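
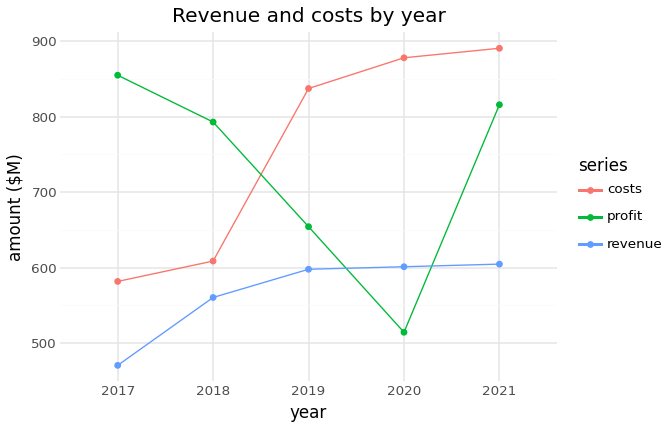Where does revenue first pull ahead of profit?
2019: revenue ≈ 600 vs profit ≈ 650 (not yet); 2020: revenue ≈ 600 vs profit ≈ 500 (first crossover).

2020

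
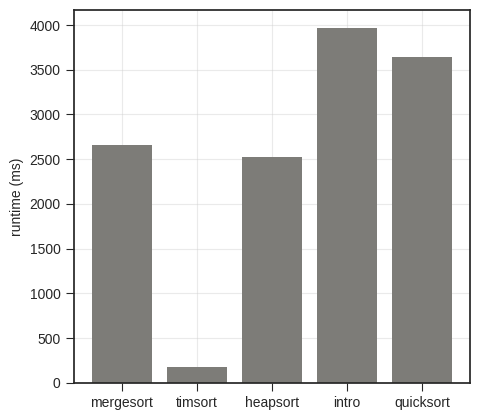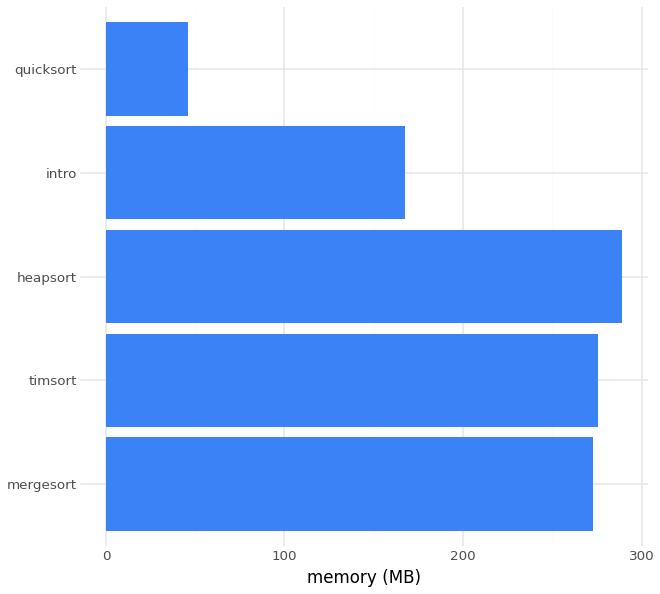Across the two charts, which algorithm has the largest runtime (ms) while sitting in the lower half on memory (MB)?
Chart 2 median memory (MB) ≈ 250; below-median algorithms: intro, quicksort. Among those, intro has the highest runtime (ms) (≈ 4000).

intro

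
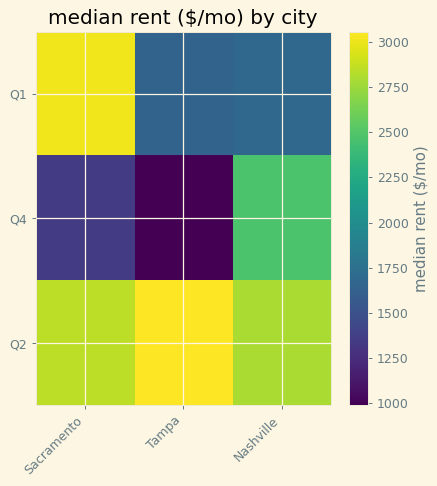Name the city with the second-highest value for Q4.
Top 3 for Q4: Nashville ≈ 2400, Sacramento ≈ 1400, Tampa ≈ 1000.

Sacramento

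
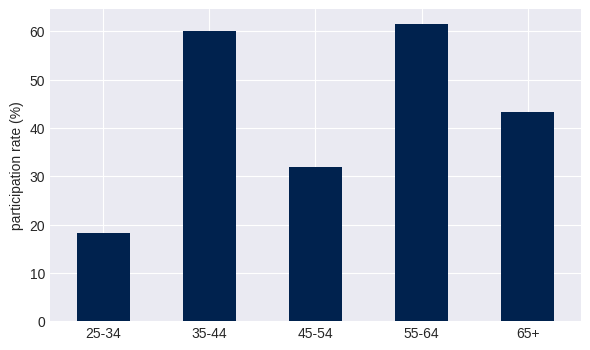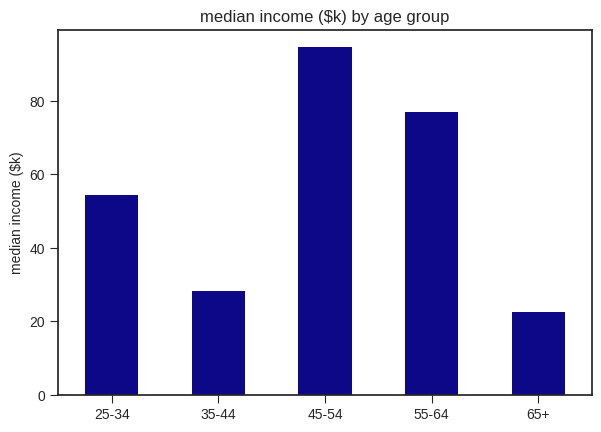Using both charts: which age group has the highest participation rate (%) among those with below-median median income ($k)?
Chart 2 median median income ($k) ≈ 50; below-median age groups: 35-44, 65+. Among those, 35-44 has the highest participation rate (%) (≈ 60).

35-44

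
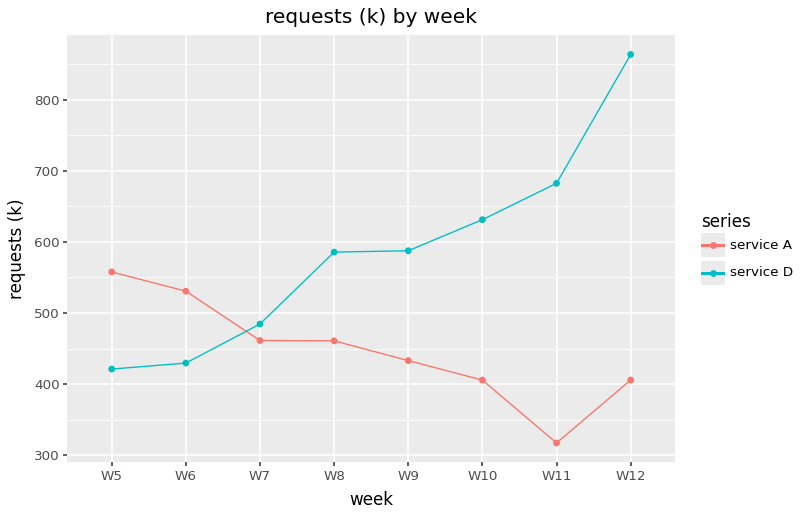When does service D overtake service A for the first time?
W6: service D ≈ 450 vs service A ≈ 550 (not yet); W7: service D ≈ 500 vs service A ≈ 450 (first crossover).

W7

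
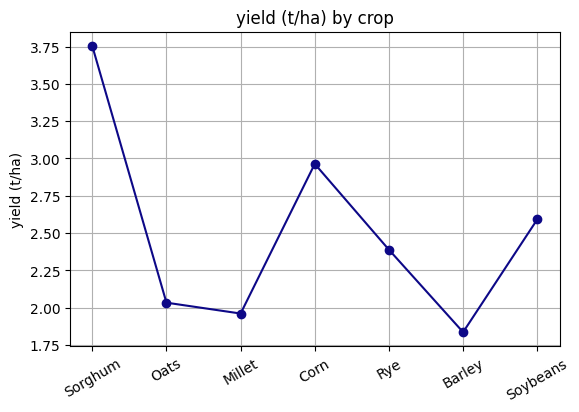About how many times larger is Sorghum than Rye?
≈ 1.58×

Sorghum ≈ 3.8, Rye ≈ 2.4; 3.8/2.4 ≈ 1.58.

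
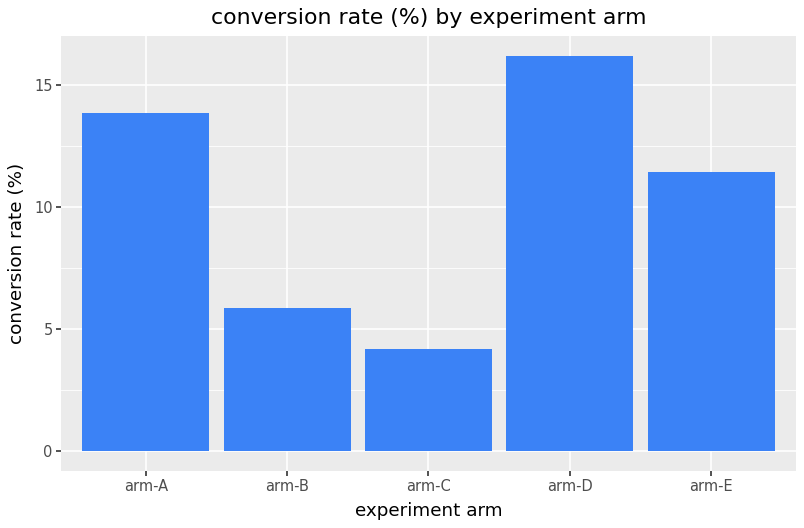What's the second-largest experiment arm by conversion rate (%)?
arm-A

Top 3: arm-D ≈ 16, arm-A ≈ 14, arm-E ≈ 12.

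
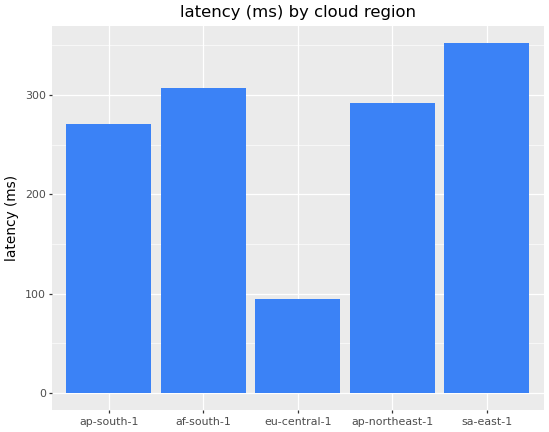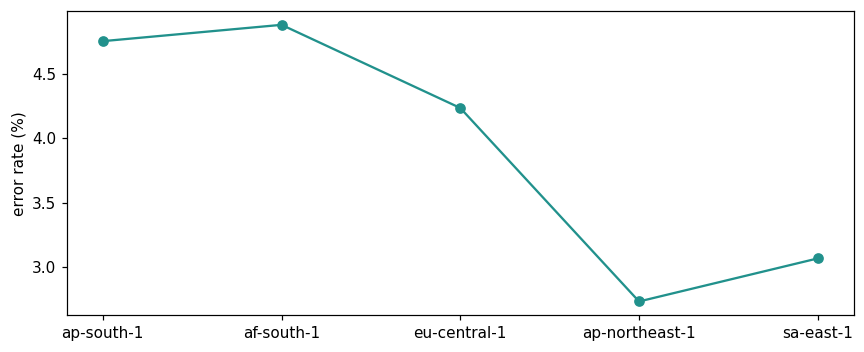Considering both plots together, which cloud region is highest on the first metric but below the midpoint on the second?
Chart 2 median error rate (%) ≈ 4; below-median cloud regions: ap-northeast-1, sa-east-1. Among those, sa-east-1 has the highest latency (ms) (≈ 350).

sa-east-1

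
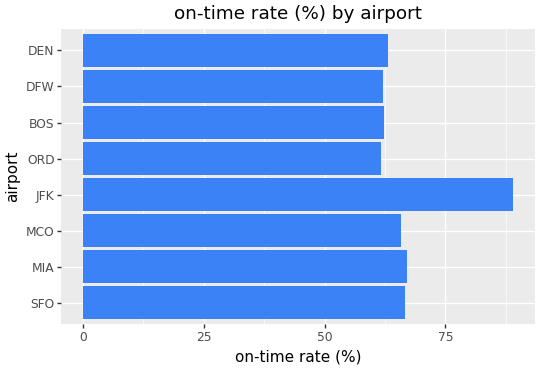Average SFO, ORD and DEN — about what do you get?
≈ 63

(70 + 60 + 60) / 3 ≈ 63.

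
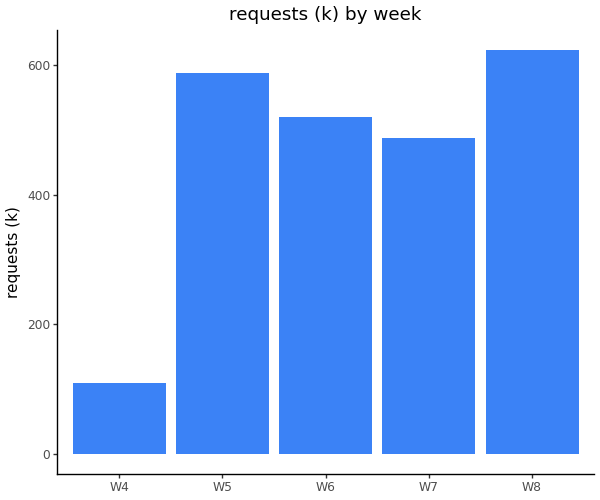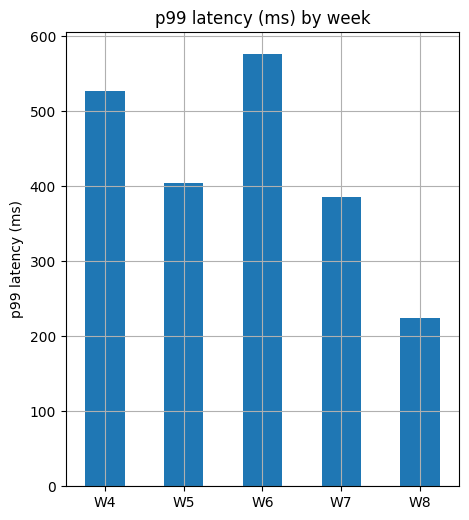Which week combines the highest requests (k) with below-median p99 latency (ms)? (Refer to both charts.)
W8

Chart 2 median p99 latency (ms) ≈ 400; below-median weeks: W7, W8. Among those, W8 has the highest requests (k) (≈ 600).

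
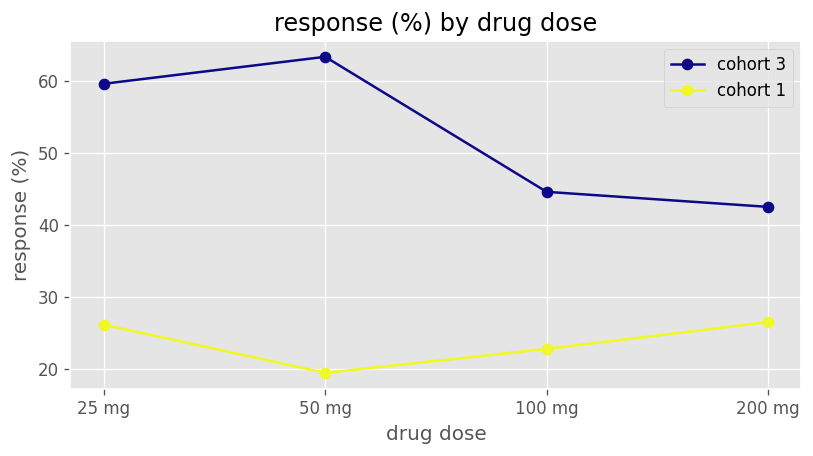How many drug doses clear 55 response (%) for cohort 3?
Above 55: 25 mg, 50 mg.

2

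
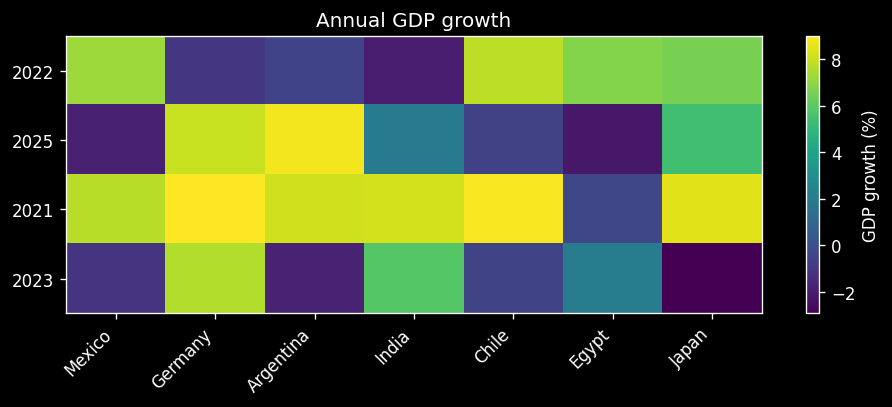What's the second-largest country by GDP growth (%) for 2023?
Top 3 for 2023: Germany ≈ 8, India ≈ 6, Egypt ≈ 2.

India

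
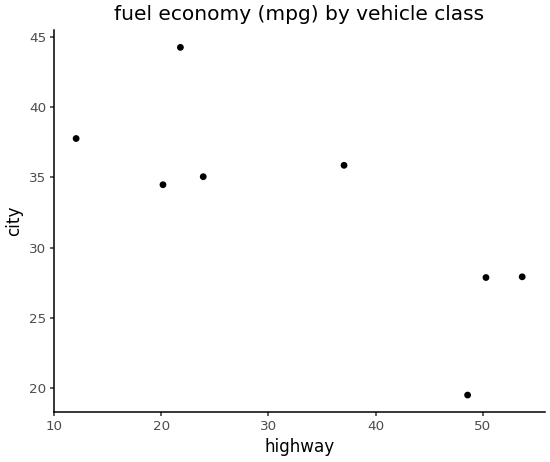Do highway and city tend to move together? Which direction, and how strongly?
Points are negatively correlated; strong (|r| ≈ 0.8).

negative, strong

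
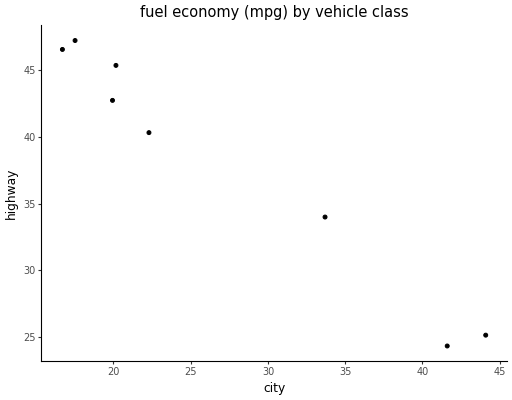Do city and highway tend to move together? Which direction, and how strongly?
negative, strong

Points are negatively correlated; strong (|r| ≈ 1.0).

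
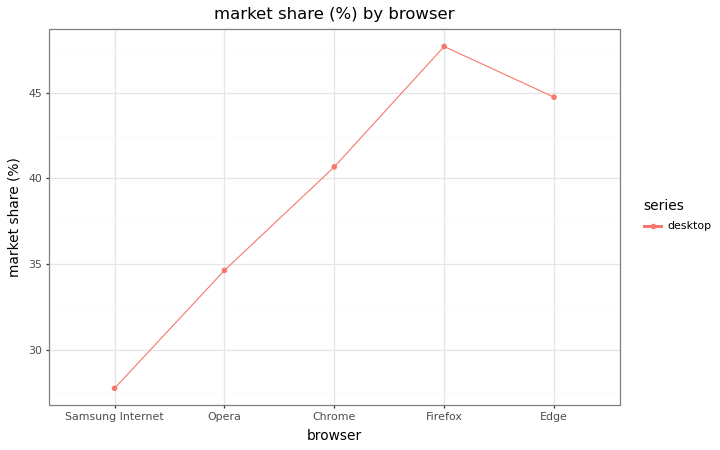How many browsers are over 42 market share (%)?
2

Above 42: Firefox, Edge.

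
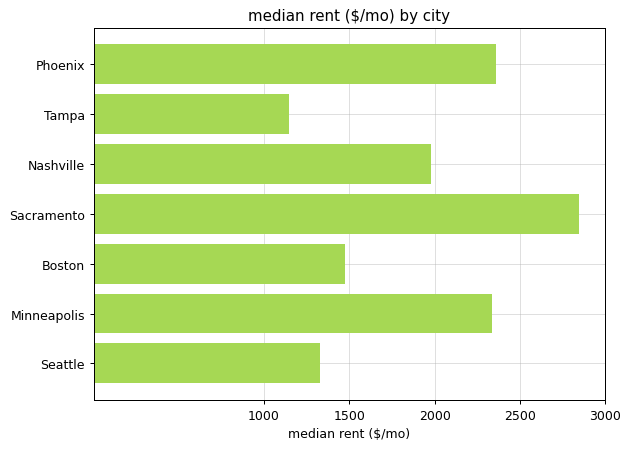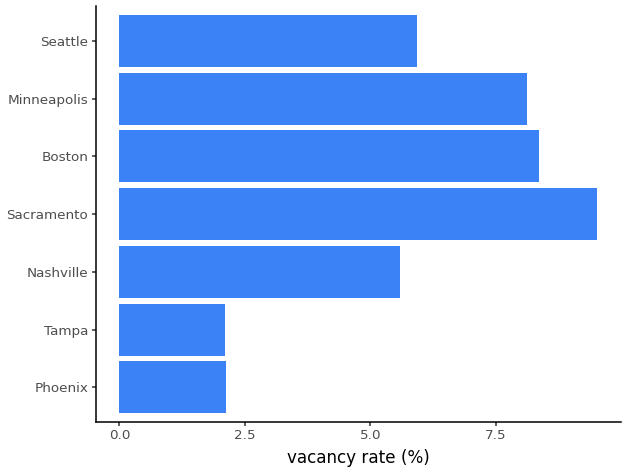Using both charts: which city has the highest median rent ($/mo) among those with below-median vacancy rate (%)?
Phoenix

Chart 2 median vacancy rate (%) ≈ 6; below-median cities: Phoenix, Tampa, Nashville. Among those, Phoenix has the highest median rent ($/mo) (≈ 2500).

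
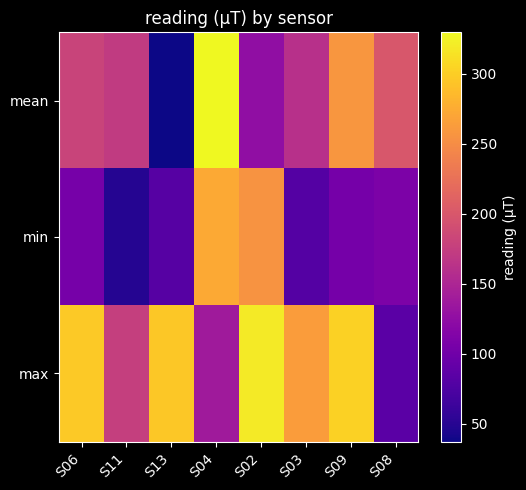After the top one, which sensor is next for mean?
S09

Top 3 for mean: S04 ≈ 325, S09 ≈ 250, S08 ≈ 200.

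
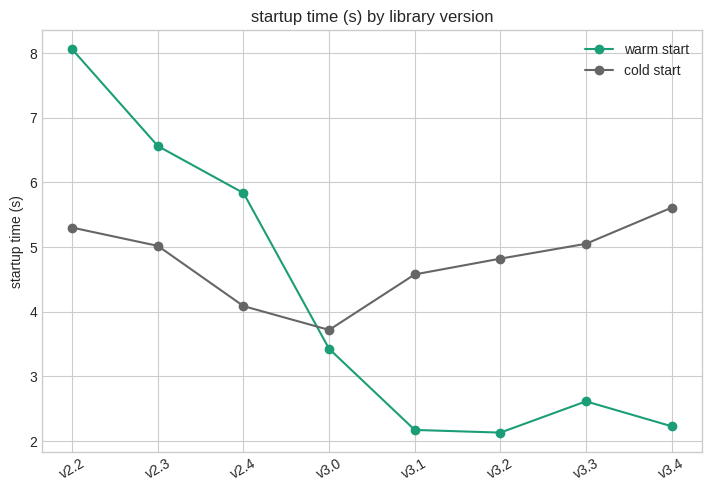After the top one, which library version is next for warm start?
v2.3

Top 3 for warm start: v2.2 ≈ 8.0, v2.3 ≈ 6.5, v2.4 ≈ 6.0.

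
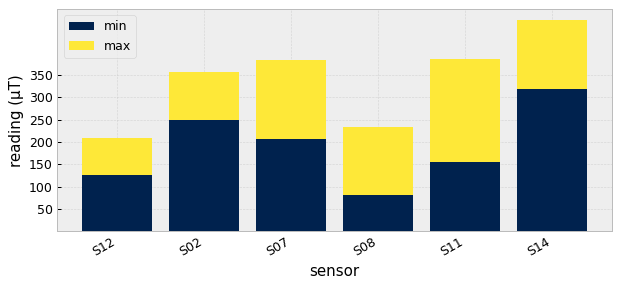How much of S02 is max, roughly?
max top ≈ 350, bottom ≈ 250; segment ≈ 100.

≈ 100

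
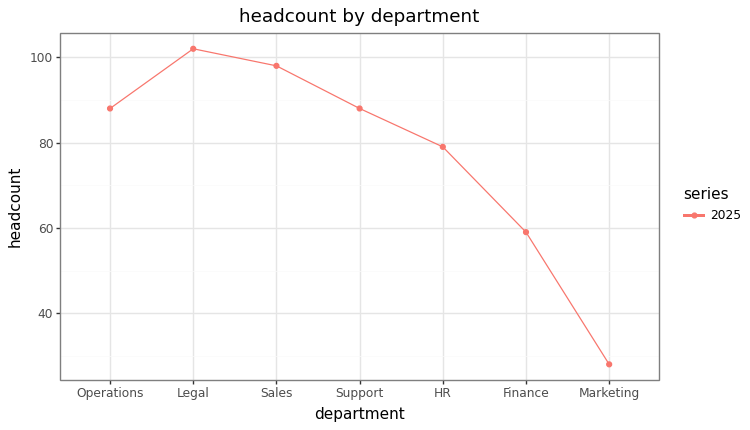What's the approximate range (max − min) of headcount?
≈ 70

Max Legal ≈ 100, min Marketing ≈ 30; range ≈ 70.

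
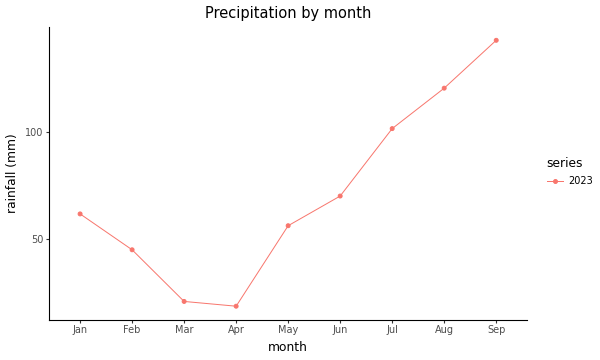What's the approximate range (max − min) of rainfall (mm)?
Max Sep ≈ 140, min Apr ≈ 20; range ≈ 120.

≈ 120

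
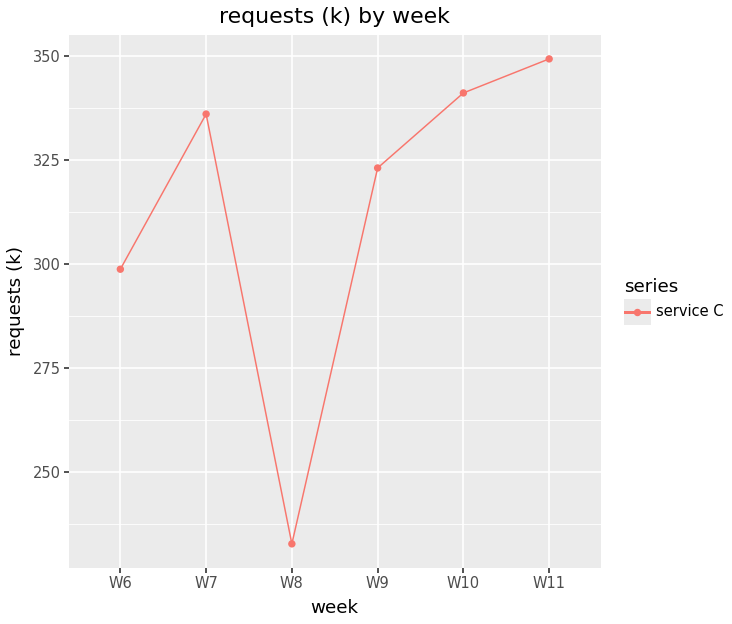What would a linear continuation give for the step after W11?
Last three: 320, 340, 350 → slope ≈ 15/step → next ≈ 365.

≈ 365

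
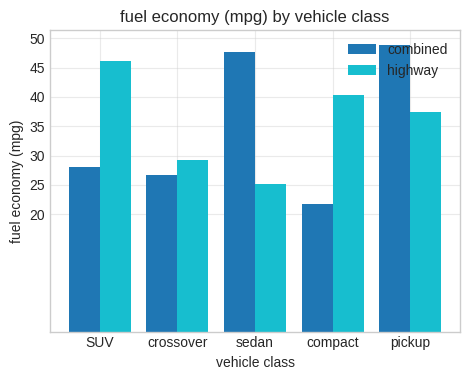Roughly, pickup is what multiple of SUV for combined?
≈ 1.67×

pickup ≈ 50, SUV ≈ 30; 50/30 ≈ 1.67.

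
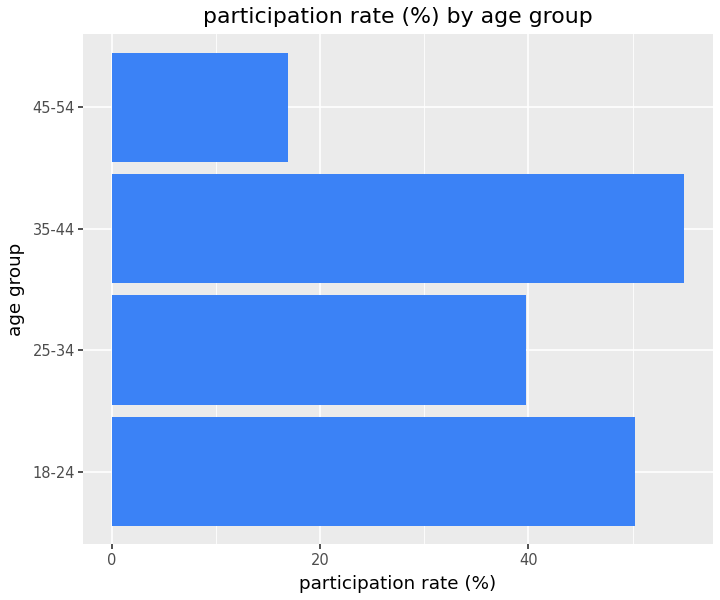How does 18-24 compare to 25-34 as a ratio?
18-24 ≈ 50, 25-34 ≈ 40; 50/40 ≈ 1.25.

≈ 1.25×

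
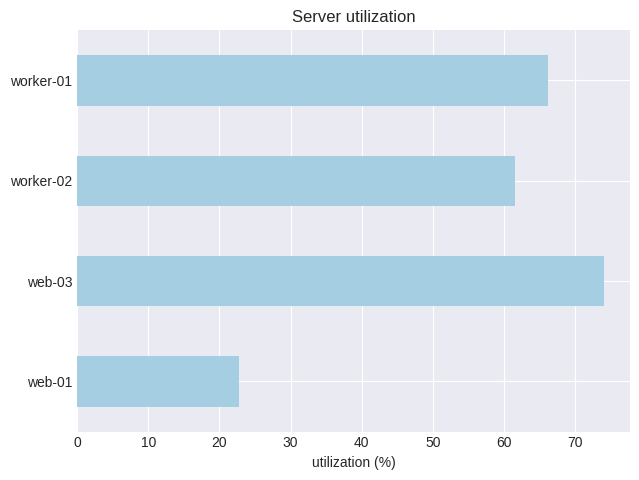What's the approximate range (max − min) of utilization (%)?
≈ 50

Max web-03 ≈ 70, min web-01 ≈ 20; range ≈ 50.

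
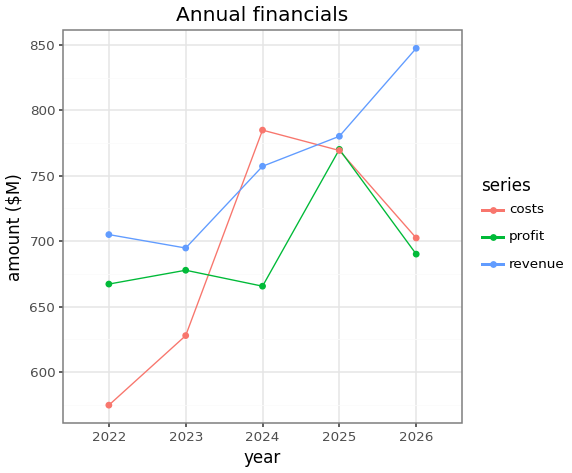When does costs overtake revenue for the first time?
2024

2023: costs ≈ 625 vs revenue ≈ 700 (not yet); 2024: costs ≈ 775 vs revenue ≈ 750 (first crossover).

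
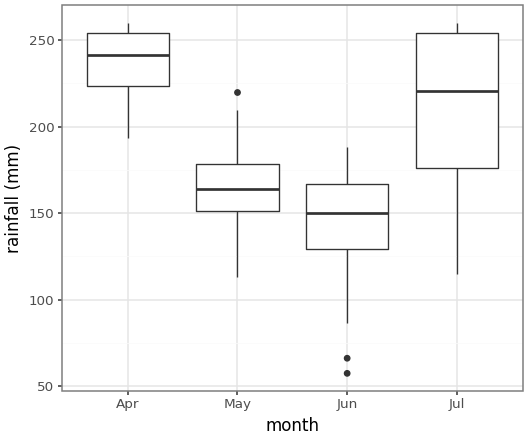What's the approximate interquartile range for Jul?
Q3 ≈ 250, Q1 ≈ 180; IQR ≈ 70.

≈ 70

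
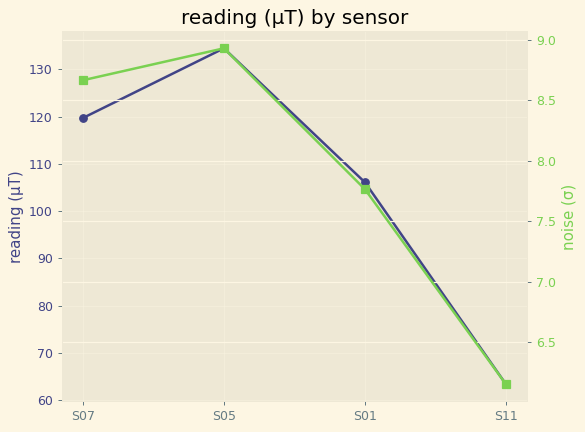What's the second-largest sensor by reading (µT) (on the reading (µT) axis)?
Top 3 (on the reading (µT) axis): S05 ≈ 130, S07 ≈ 120, S01 ≈ 110.

S07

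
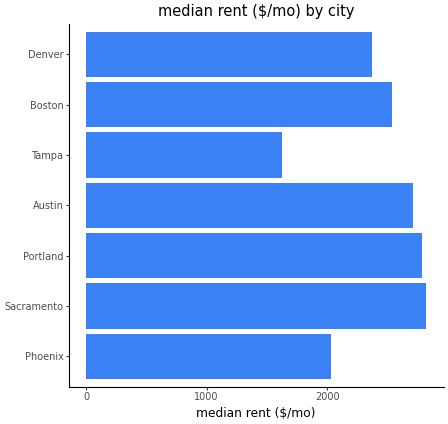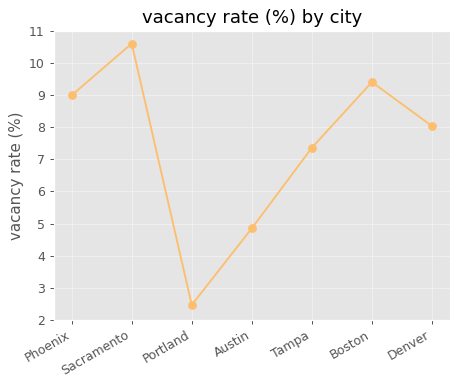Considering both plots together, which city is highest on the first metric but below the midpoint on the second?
Chart 2 median vacancy rate (%) ≈ 8; below-median cities: Portland, Austin, Tampa. Among those, Portland has the highest median rent ($/mo) (≈ 3000).

Portland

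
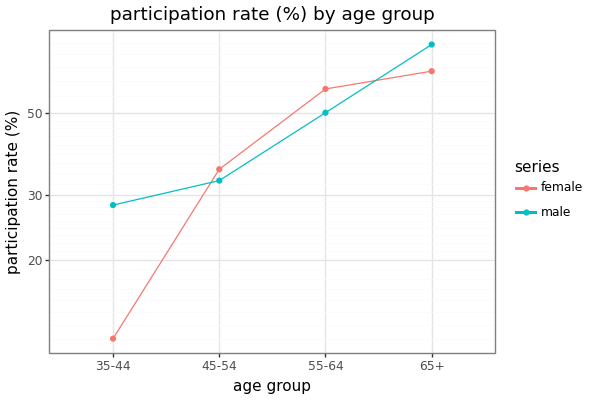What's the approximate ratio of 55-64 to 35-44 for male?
≈ 1.67×

55-64 ≈ 50, 35-44 ≈ 30; 50/30 ≈ 1.67.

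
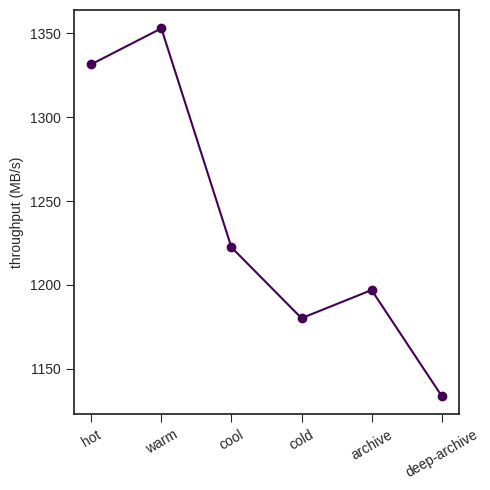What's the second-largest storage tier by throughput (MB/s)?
hot

Top 3: warm ≈ 1360, hot ≈ 1340, cool ≈ 1220.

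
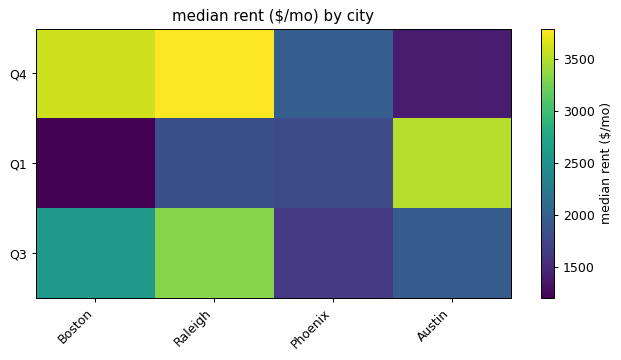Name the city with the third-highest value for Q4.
Top 4 for Q4: Raleigh ≈ 4000, Boston ≈ 3500, Phoenix ≈ 2000, Austin ≈ 1500.

Phoenix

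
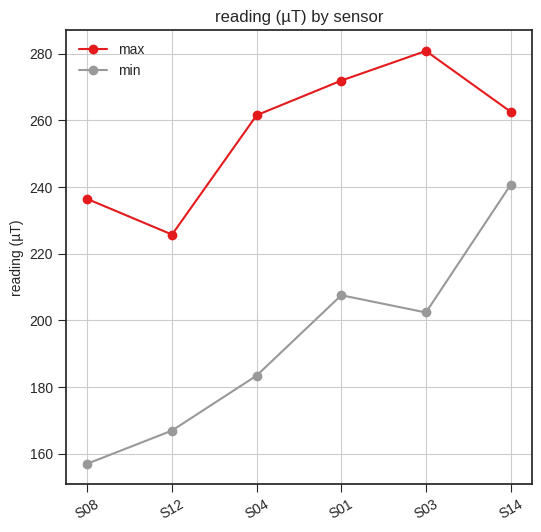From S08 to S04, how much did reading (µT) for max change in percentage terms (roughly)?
S08 ≈ 240, S04 ≈ 260; (260 − 240) / 240 ≈ +8.3%.

≈ +8.3%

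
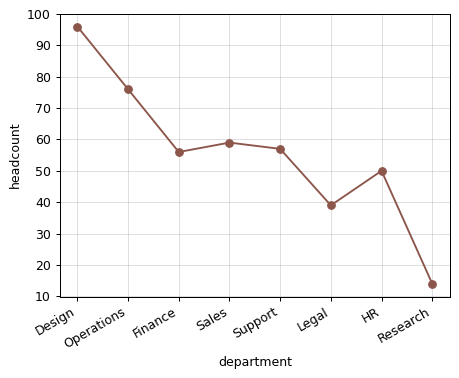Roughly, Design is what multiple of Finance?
≈ 1.67×

Design ≈ 100, Finance ≈ 60; 100/60 ≈ 1.67.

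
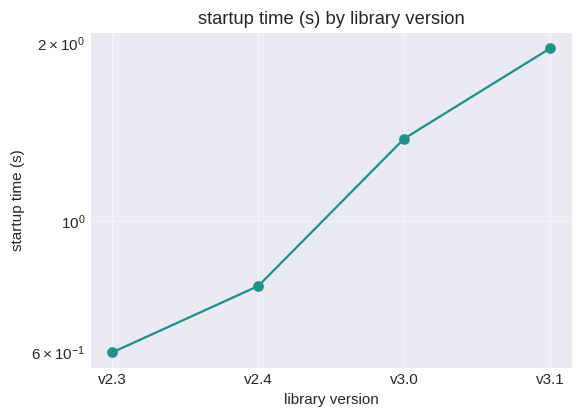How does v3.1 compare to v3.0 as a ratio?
v3.1 ≈ 2.0, v3.0 ≈ 1.4; 2.0/1.4 ≈ 1.43.

≈ 1.43×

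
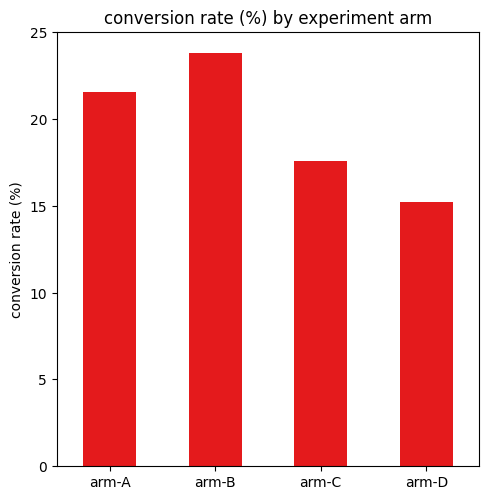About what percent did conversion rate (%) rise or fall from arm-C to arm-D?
≈ -11.1%

arm-C ≈ 18, arm-D ≈ 16; (16 − 18) / 18 ≈ -11.1%.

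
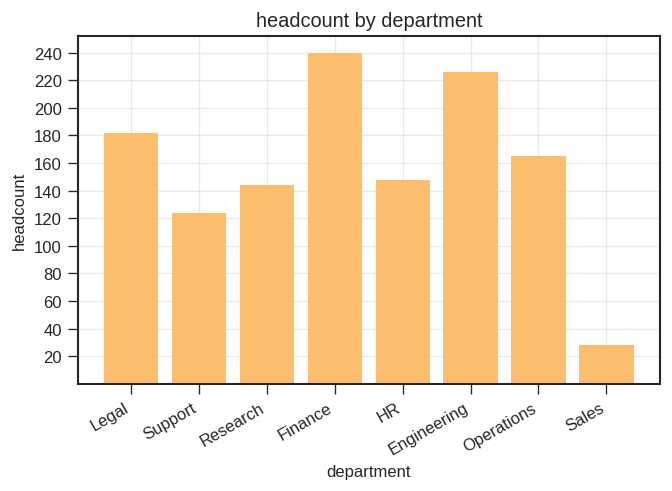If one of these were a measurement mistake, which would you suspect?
Sales

Sales ≈ 20; the rest sit between ≈ 120 and ≈ 240.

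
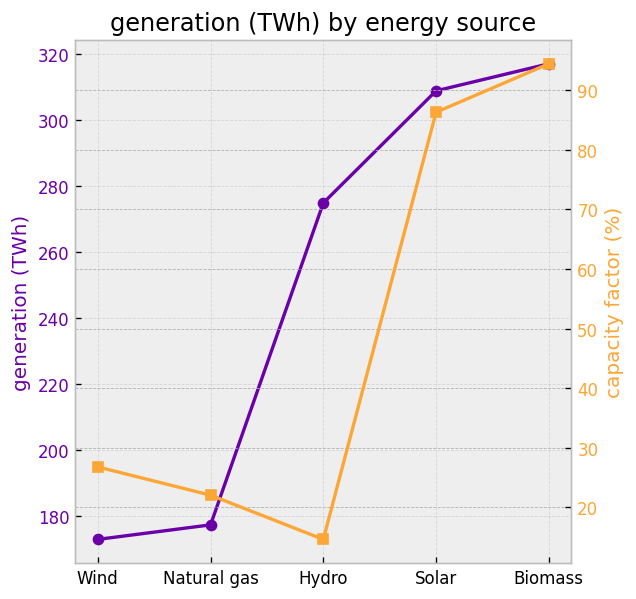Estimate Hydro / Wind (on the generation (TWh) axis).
Hydro ≈ 280, Wind ≈ 180; 280/180 ≈ 1.56.

≈ 1.56×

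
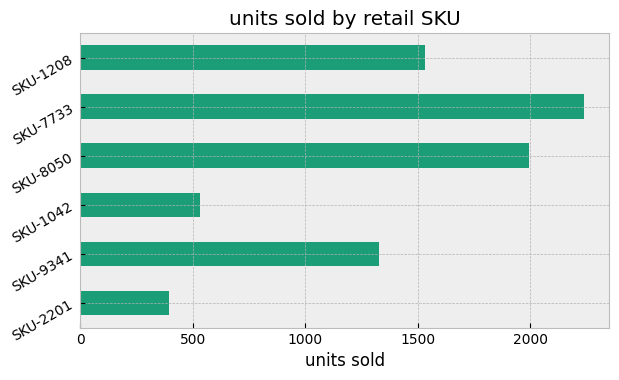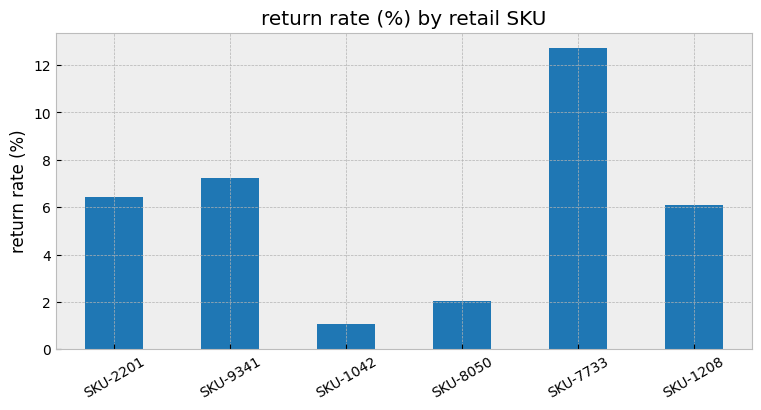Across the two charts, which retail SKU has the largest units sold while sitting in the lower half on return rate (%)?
Chart 2 median return rate (%) ≈ 6; below-median retail SKUs: SKU-1042, SKU-8050, SKU-1208. Among those, SKU-8050 has the highest units sold (≈ 2000).

SKU-8050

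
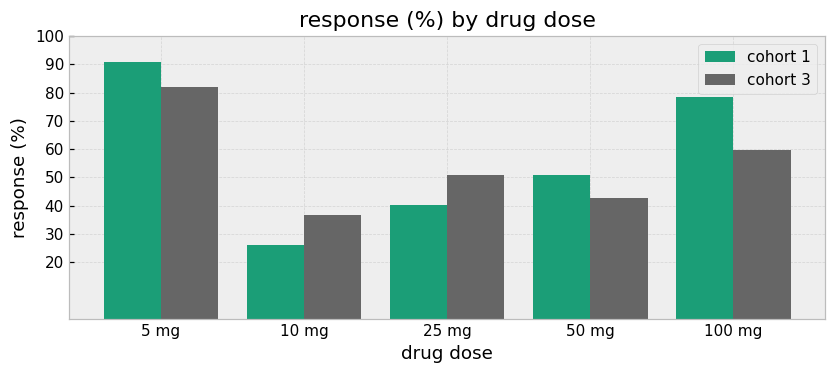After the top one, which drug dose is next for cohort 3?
100 mg

Top 3 for cohort 3: 5 mg ≈ 80, 100 mg ≈ 60, 25 mg ≈ 50.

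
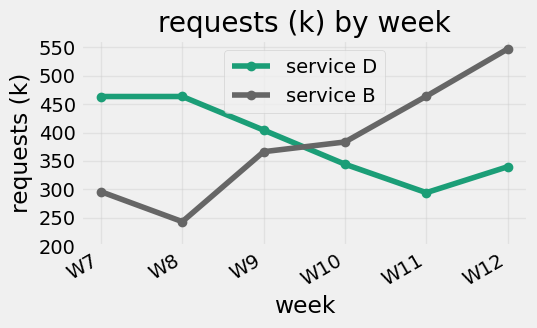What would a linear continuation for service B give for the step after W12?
Last three: 400, 450, 550 → slope ≈ 75/step → next ≈ 625.

≈ 625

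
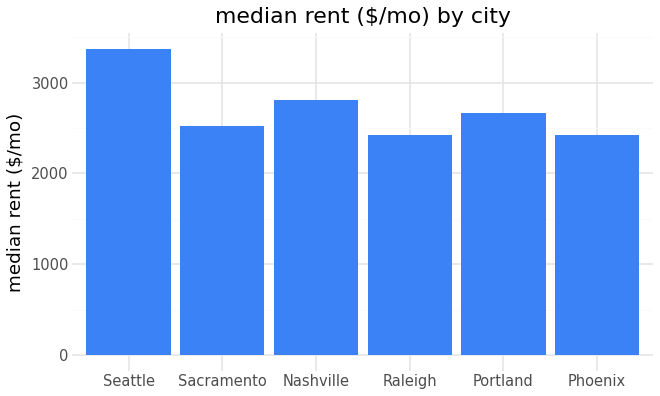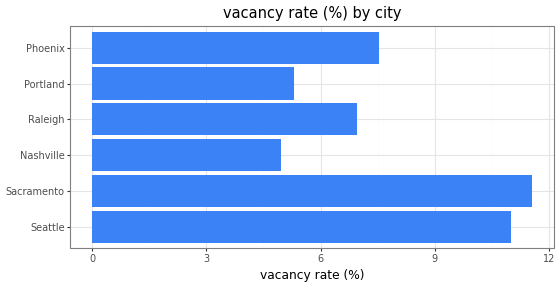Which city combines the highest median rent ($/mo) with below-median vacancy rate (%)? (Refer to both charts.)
Nashville

Chart 2 median vacancy rate (%) ≈ 8; below-median cities: Nashville, Raleigh, Portland. Among those, Nashville has the highest median rent ($/mo) (≈ 3000).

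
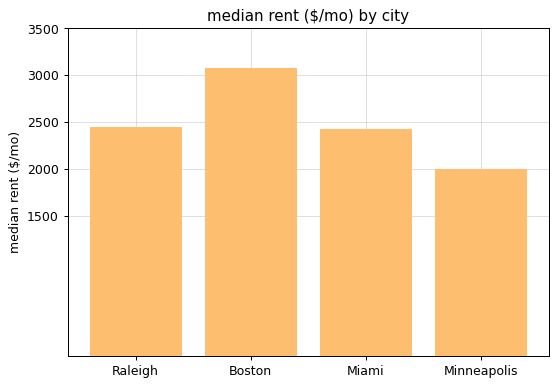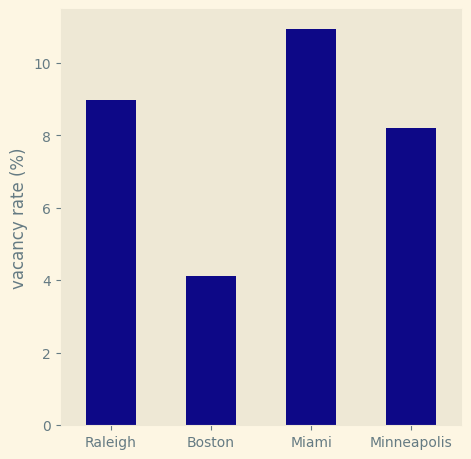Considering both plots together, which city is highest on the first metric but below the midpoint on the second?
Chart 2 median vacancy rate (%) ≈ 8; below-median cities: Boston, Minneapolis. Among those, Boston has the highest median rent ($/mo) (≈ 3000).

Boston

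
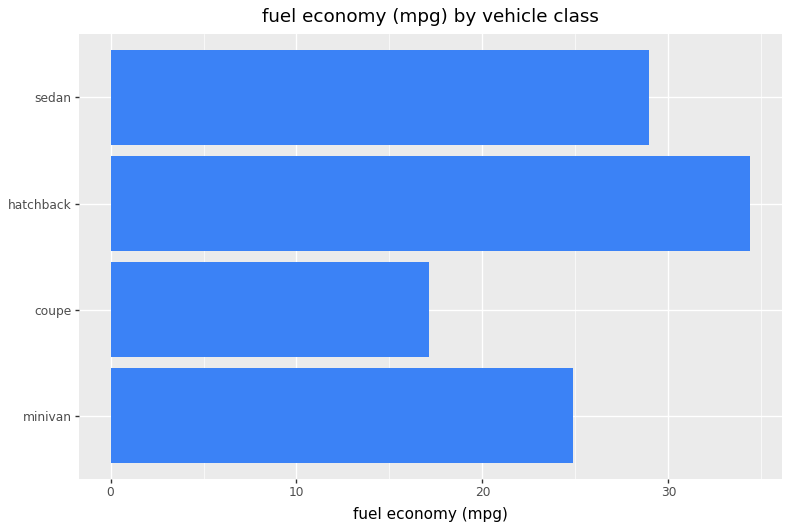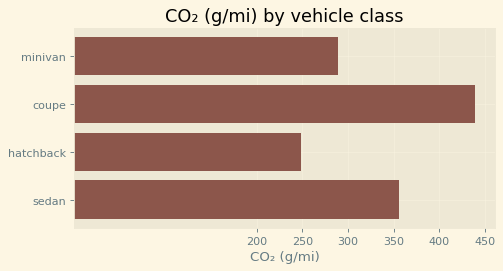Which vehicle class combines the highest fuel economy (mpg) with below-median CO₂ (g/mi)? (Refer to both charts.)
Chart 2 median CO₂ (g/mi) ≈ 300; below-median vehicle classes: minivan, hatchback. Among those, hatchback has the highest fuel economy (mpg) (≈ 35).

hatchback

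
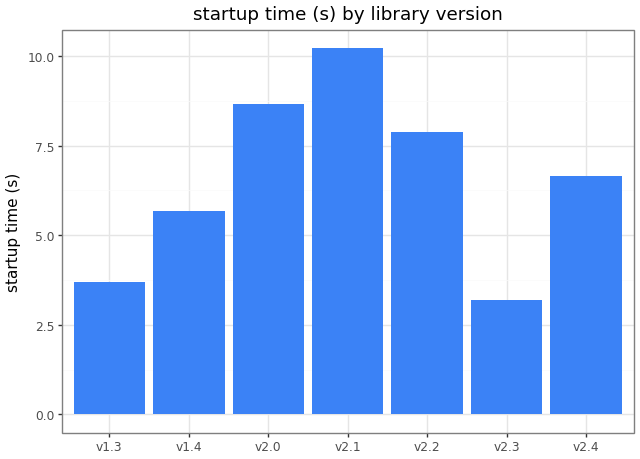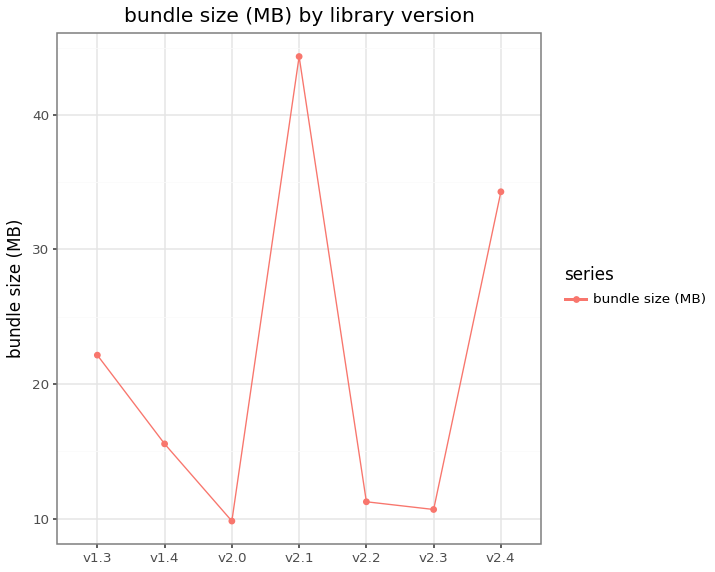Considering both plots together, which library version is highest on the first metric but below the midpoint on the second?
Chart 2 median bundle size (MB) ≈ 15; below-median library versions: v2.0, v2.2, v2.3. Among those, v2.0 has the highest startup time (s) (≈ 9).

v2.0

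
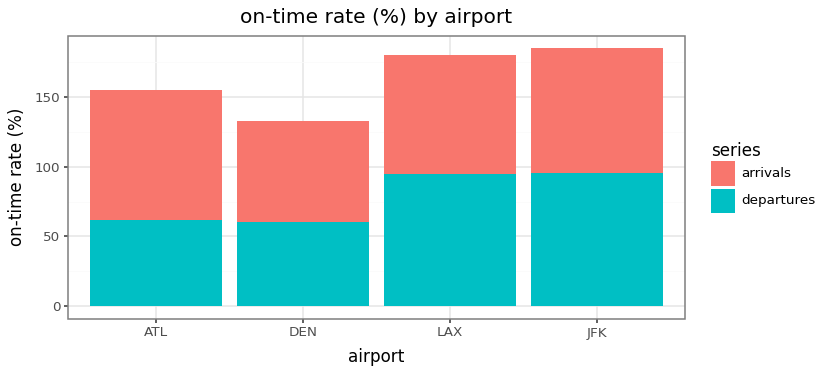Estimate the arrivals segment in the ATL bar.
arrivals top ≈ 160, bottom ≈ 60; segment ≈ 100.

≈ 100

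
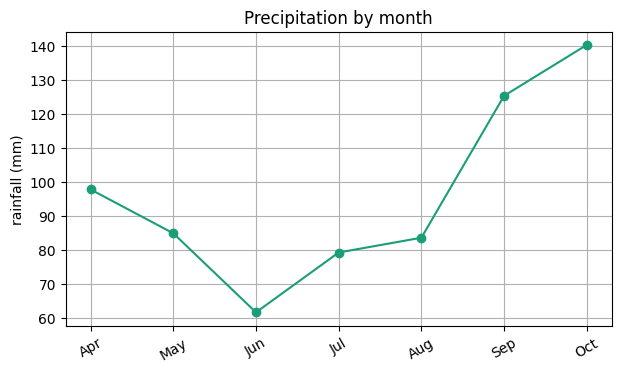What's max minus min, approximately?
≈ 80

Max Oct ≈ 140, min Jun ≈ 60; range ≈ 80.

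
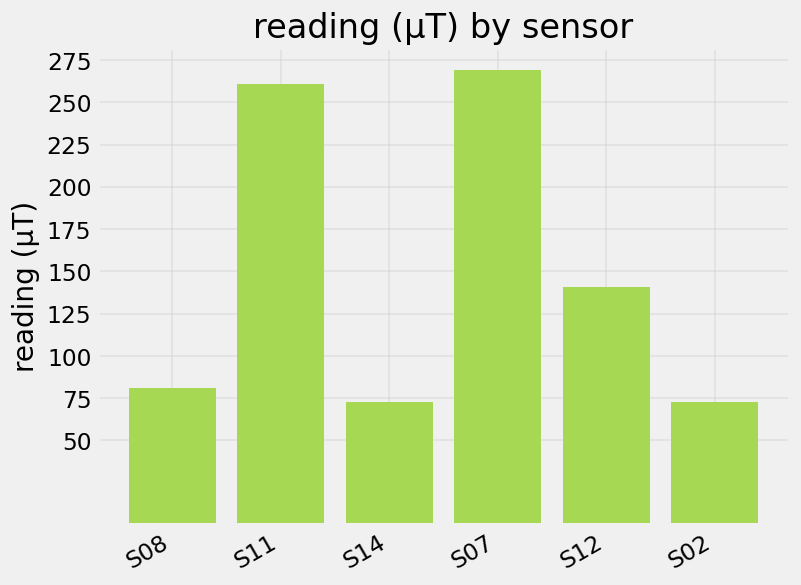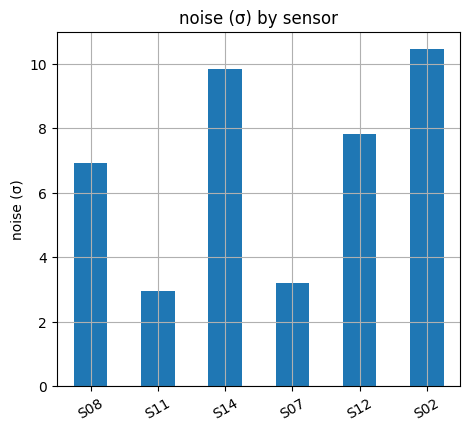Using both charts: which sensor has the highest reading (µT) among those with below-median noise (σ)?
Chart 2 median noise (σ) ≈ 7; below-median sensors: S08, S11, S07. Among those, S07 has the highest reading (µT) (≈ 275).

S07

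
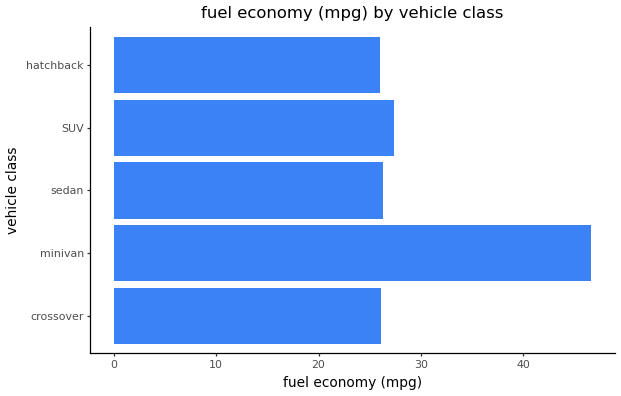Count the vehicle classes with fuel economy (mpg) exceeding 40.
Above 40: minivan.

1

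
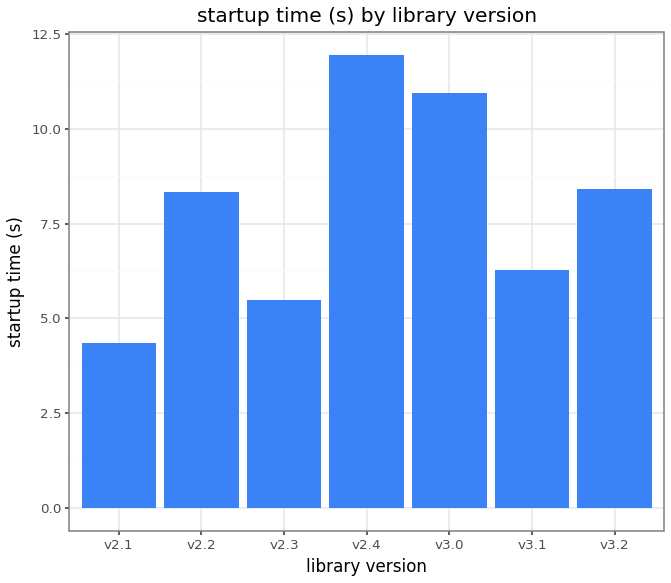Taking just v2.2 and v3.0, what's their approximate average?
≈ 10

(8 + 11) / 2 ≈ 10.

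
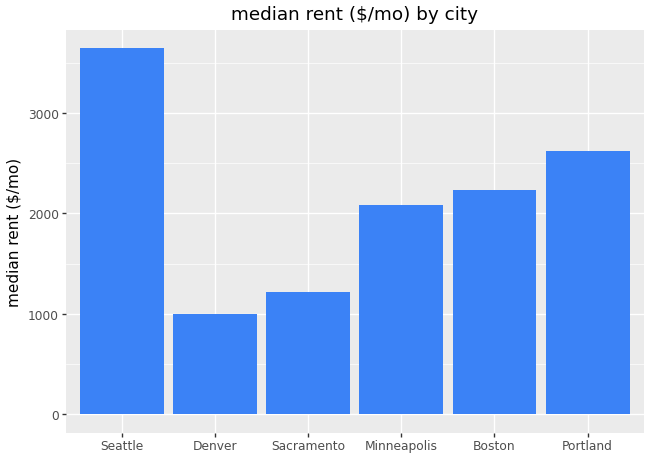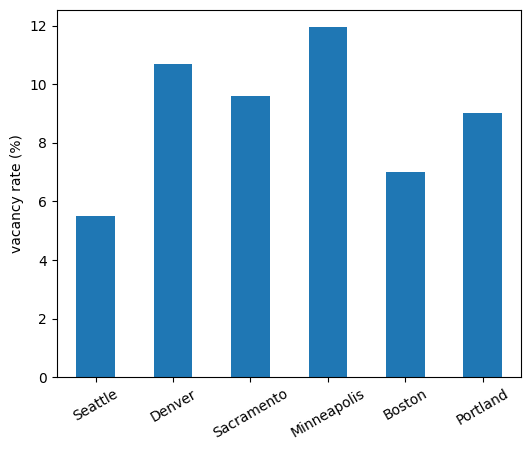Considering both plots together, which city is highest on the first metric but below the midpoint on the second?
Chart 2 median vacancy rate (%) ≈ 10; below-median cities: Seattle, Boston, Portland. Among those, Seattle has the highest median rent ($/mo) (≈ 3500).

Seattle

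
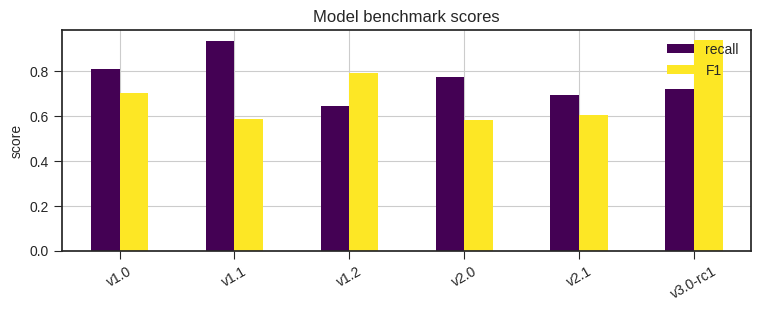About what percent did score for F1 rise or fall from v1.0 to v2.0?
≈ -14.3%

v1.0 ≈ 0.7, v2.0 ≈ 0.6; (0.6 − 0.7) / 0.7 ≈ -14.3%.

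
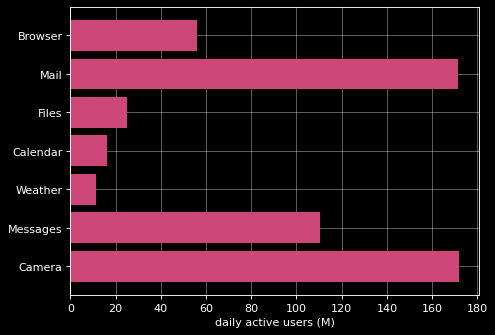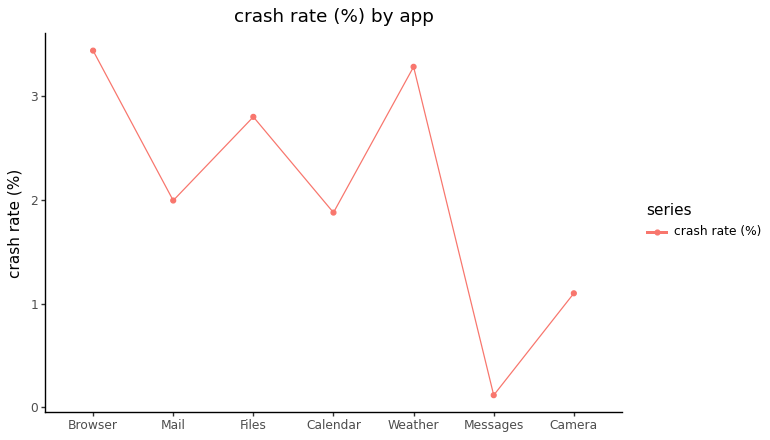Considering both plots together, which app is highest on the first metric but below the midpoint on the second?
Camera

Chart 2 median crash rate (%) ≈ 2; below-median apps: Calendar, Messages, Camera. Among those, Camera has the highest daily active users (M) (≈ 180).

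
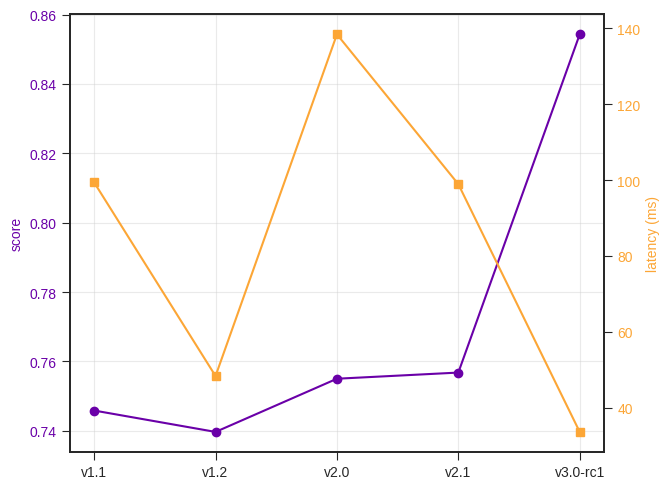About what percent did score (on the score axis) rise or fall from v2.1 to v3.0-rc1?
≈ +11.8%

v2.1 ≈ 0.76, v3.0-rc1 ≈ 0.85; (0.85 − 0.76) / 0.76 ≈ +11.8%.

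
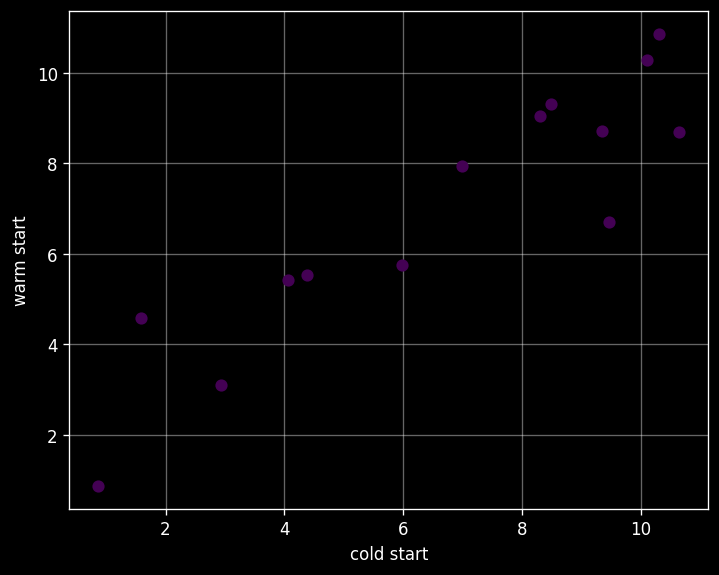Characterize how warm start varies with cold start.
Points are positively correlated; strong (|r| ≈ 0.9).

positive, strong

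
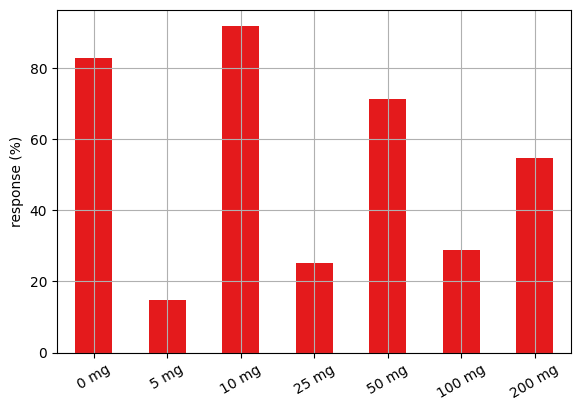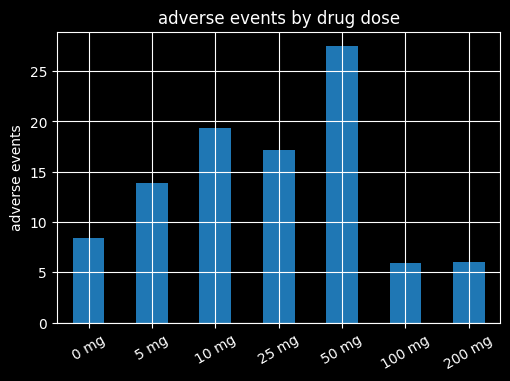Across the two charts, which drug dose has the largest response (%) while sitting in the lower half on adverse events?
Chart 2 median adverse events ≈ 15; below-median drug doses: 0 mg, 100 mg, 200 mg. Among those, 0 mg has the highest response (%) (≈ 80).

0 mg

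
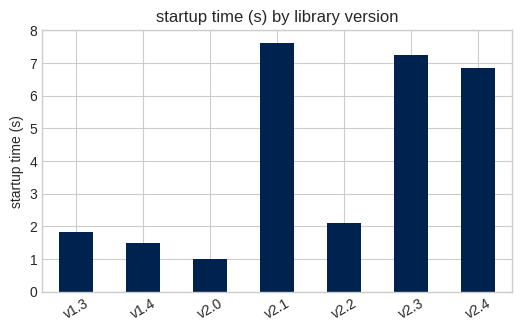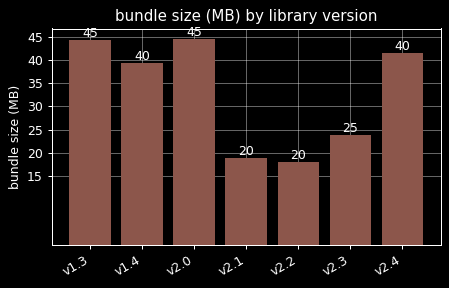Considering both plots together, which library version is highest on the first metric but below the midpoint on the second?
Chart 2 median bundle size (MB) ≈ 40; below-median library versions: v2.1, v2.2, v2.3. Among those, v2.1 has the highest startup time (s) (≈ 8).

v2.1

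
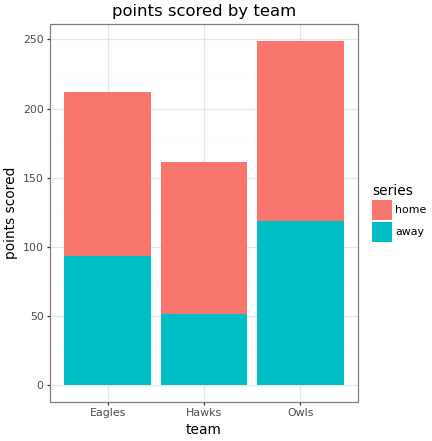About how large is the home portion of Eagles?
≈ 100

home top ≈ 200, bottom ≈ 100; segment ≈ 100.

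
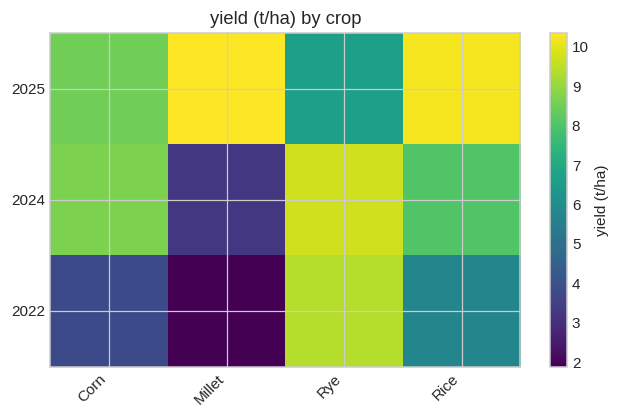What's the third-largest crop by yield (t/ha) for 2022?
Corn

Top 4 for 2022: Rye ≈ 9, Rice ≈ 6, Corn ≈ 4, Millet ≈ 2.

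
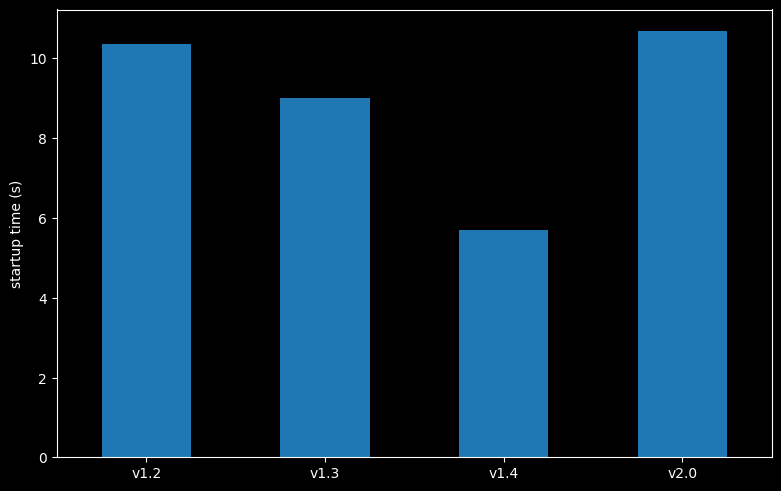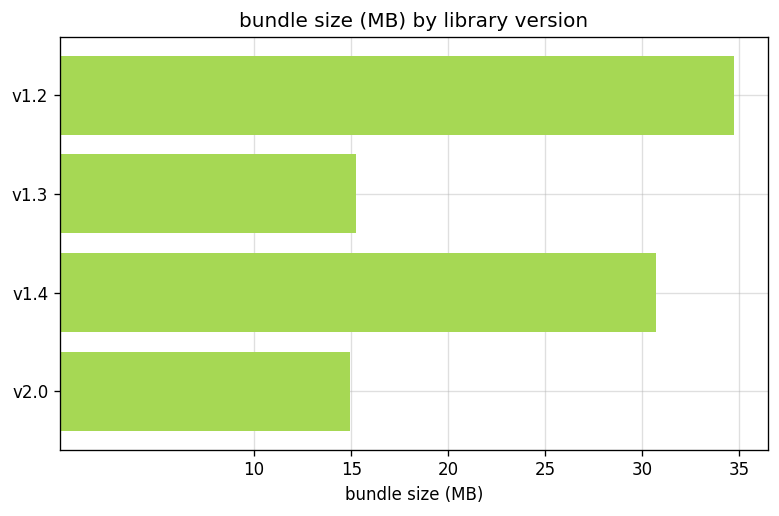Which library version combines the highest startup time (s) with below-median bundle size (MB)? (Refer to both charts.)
v2.0

Chart 2 median bundle size (MB) ≈ 25; below-median library versions: v1.3, v2.0. Among those, v2.0 has the highest startup time (s) (≈ 11).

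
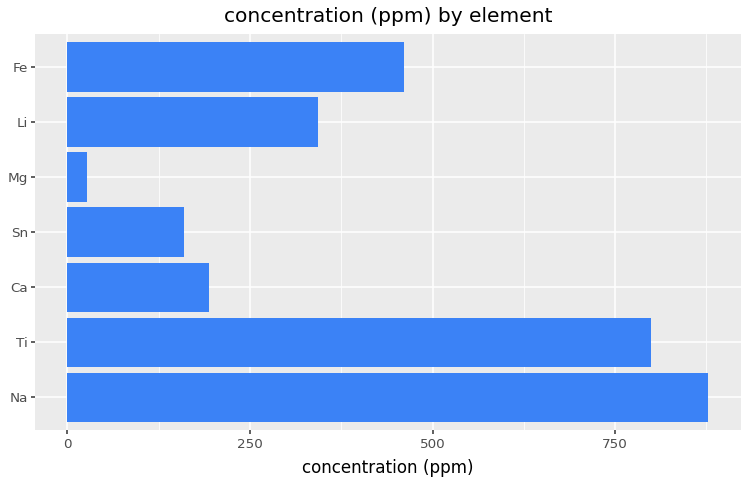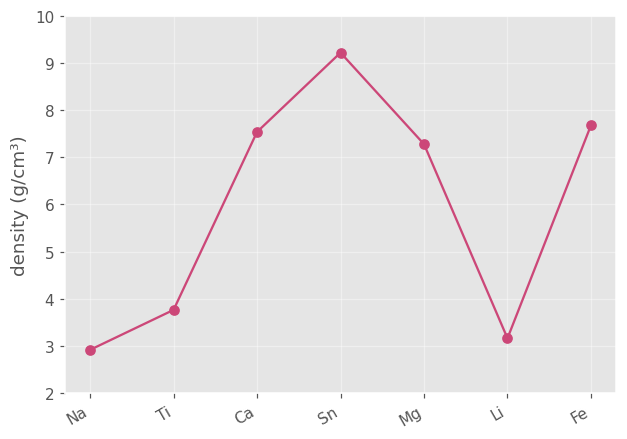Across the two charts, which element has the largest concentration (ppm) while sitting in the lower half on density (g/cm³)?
Na

Chart 2 median density (g/cm³) ≈ 7; below-median elements: Na, Ti, Li. Among those, Na has the highest concentration (ppm) (≈ 900).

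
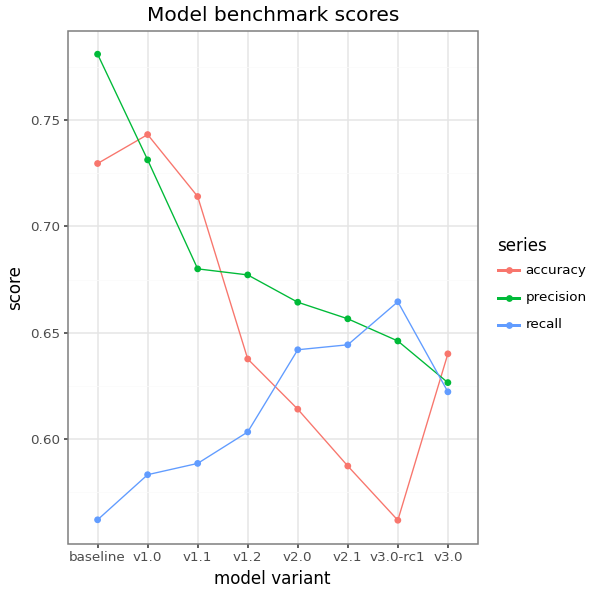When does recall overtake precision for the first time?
v2.1: recall ≈ 0.64 vs precision ≈ 0.66 (not yet); v3.0-rc1: recall ≈ 0.66 vs precision ≈ 0.64 (first crossover).

v3.0-rc1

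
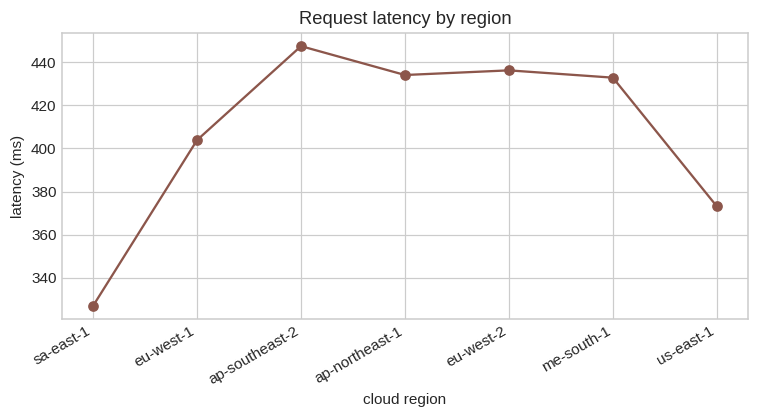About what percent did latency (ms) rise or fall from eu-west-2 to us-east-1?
eu-west-2 ≈ 440, us-east-1 ≈ 380; (380 − 440) / 440 ≈ -13.6%.

≈ -13.6%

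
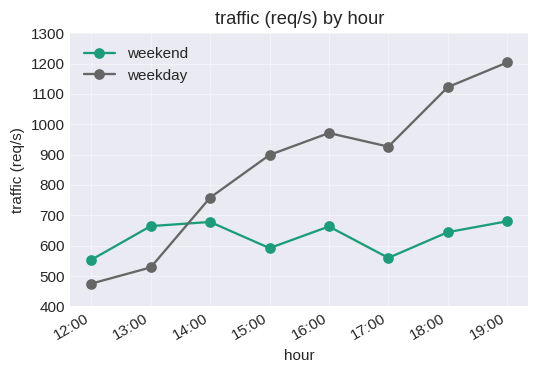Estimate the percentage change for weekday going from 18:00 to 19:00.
≈ +9.1%

18:00 ≈ 1100, 19:00 ≈ 1200; (1200 − 1100) / 1100 ≈ +9.1%.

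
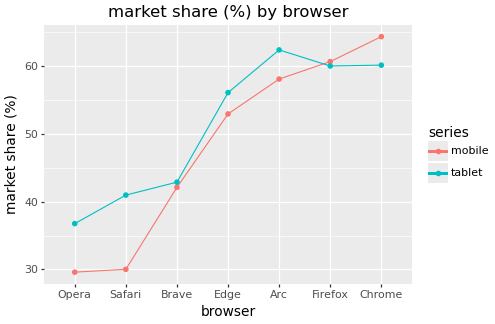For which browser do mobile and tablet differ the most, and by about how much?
Safari: mobile ≈ 30, tablet ≈ 40 → gap ≈ 10. Next-largest (Opera) is only ≈ 5.

Safari, ≈ 10 %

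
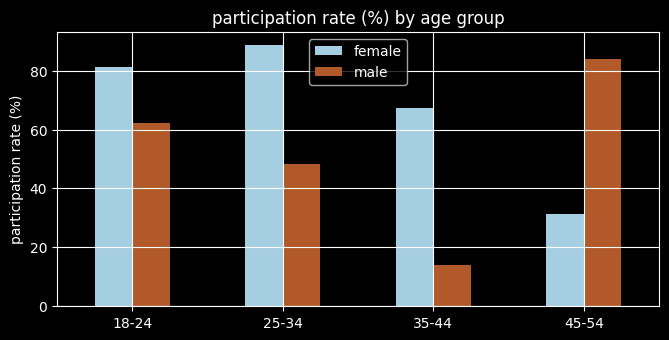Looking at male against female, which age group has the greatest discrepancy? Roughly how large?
35-44: male ≈ 10, female ≈ 70 → gap ≈ 60. Next-largest (45-54) is only ≈ 50.

35-44, ≈ 60 %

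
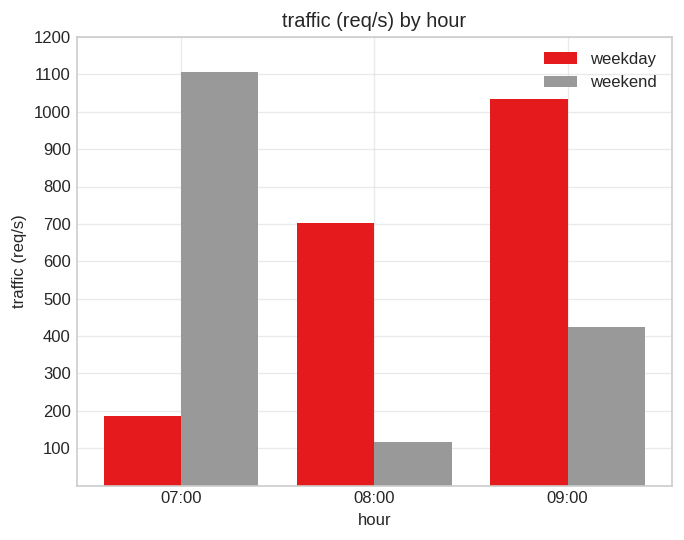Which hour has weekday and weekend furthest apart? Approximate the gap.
07:00: weekday ≈ 200, weekend ≈ 1100 → gap ≈ 900. Next-largest (09:00) is only ≈ 600.

07:00, ≈ 900 req/s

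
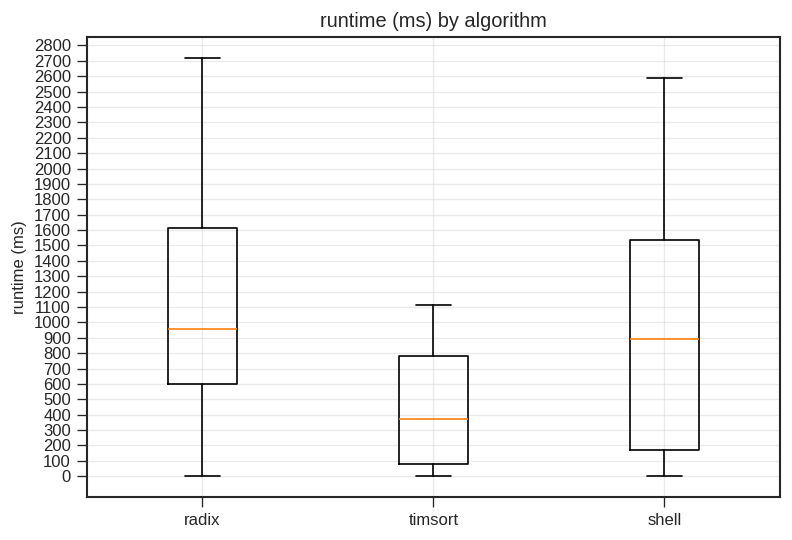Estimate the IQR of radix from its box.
≈ 1000

Q3 ≈ 1600, Q1 ≈ 600; IQR ≈ 1000.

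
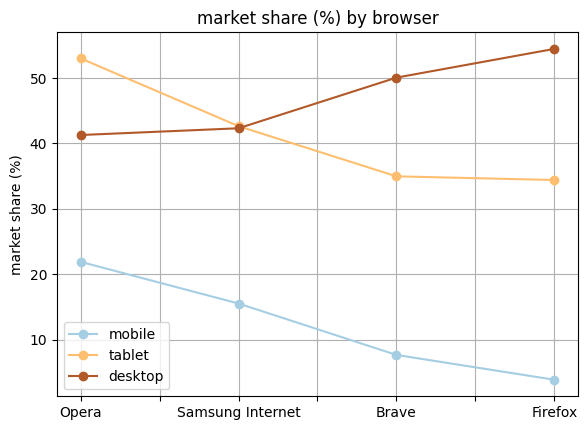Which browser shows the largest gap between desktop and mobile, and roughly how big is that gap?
Firefox, ≈ 50 %

Firefox: desktop ≈ 55, mobile ≈ 5 → gap ≈ 50. Next-largest (Brave) is only ≈ 40.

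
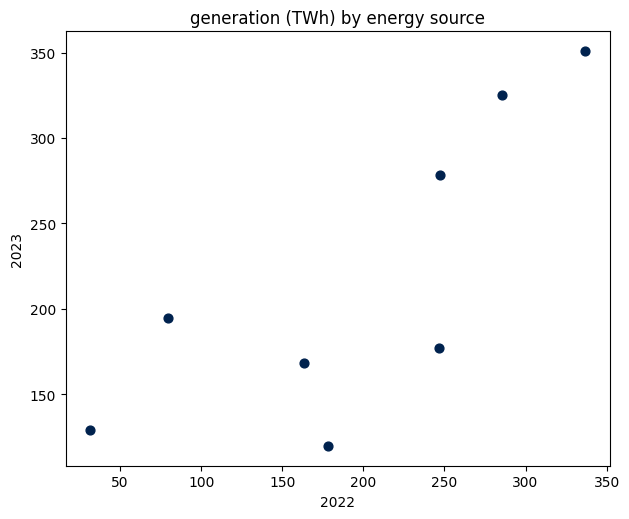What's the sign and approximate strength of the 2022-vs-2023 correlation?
Points are positively correlated; strong (|r| ≈ 0.8).

positive, strong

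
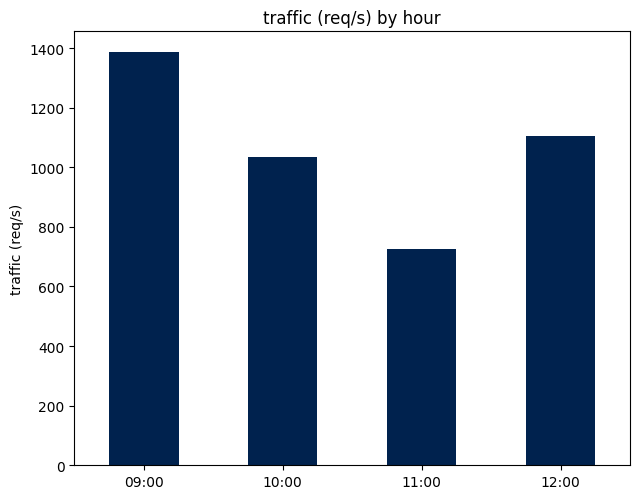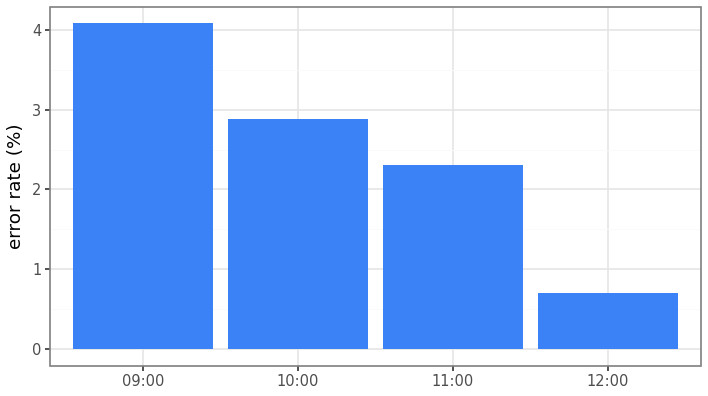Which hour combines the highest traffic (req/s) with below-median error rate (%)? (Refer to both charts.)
12:00

Chart 2 median error rate (%) ≈ 2.5; below-median hours: 11:00, 12:00. Among those, 12:00 has the highest traffic (req/s) (≈ 1200).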